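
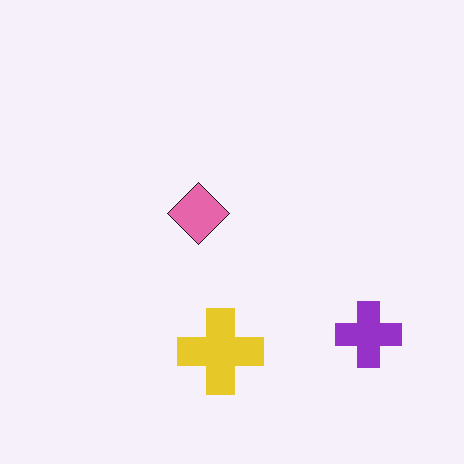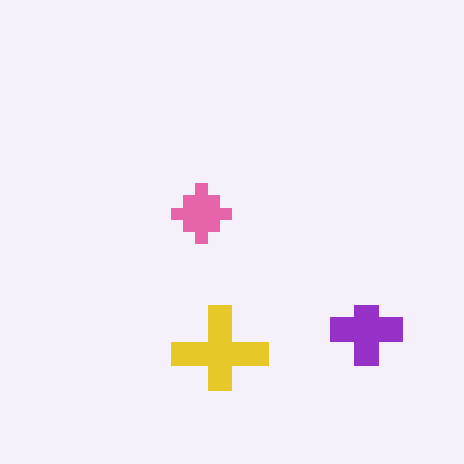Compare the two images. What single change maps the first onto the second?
Heavily pixelated into large blocks.

Shapes are reduced to large square blocks; fine edges and outlines are lost — a downscale-then-upscale (mosaic) effect.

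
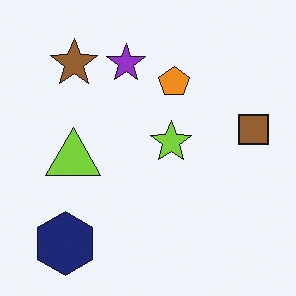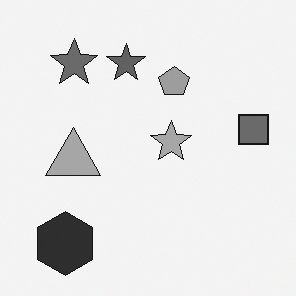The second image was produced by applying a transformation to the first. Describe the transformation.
This is the original image converted to grayscale.

All color is removed — every shape is now a shade of grey.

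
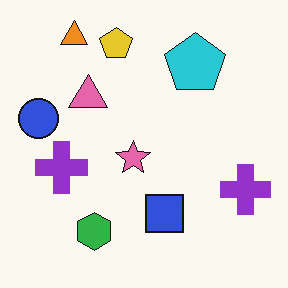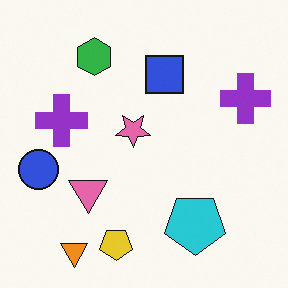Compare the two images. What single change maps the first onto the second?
The transformation is: flipped vertically (top ↔ bottom).

The orange triangle is in the top-left of the first image and the bottom-left of the second — shapes on opposite sides of the horizontal midline have swapped in a mirror flip.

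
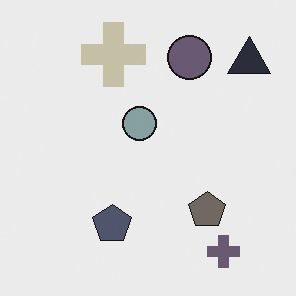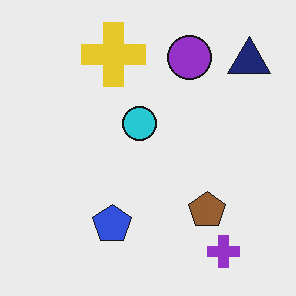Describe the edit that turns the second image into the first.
This is the original image made much more muted (saturation change).

All colors are more muted and greyish — a global saturation change.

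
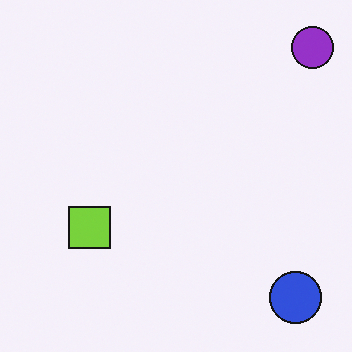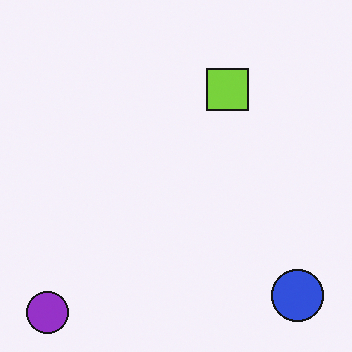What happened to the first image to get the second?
The second image is the first transposed (reflected across the top-left ↔ bottom-right diagonal).

Shapes have swapped their row and column positions — what was in the top-right is now in the bottom-left — a diagonal reflection.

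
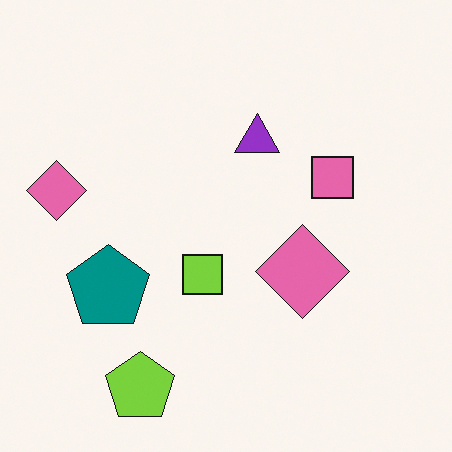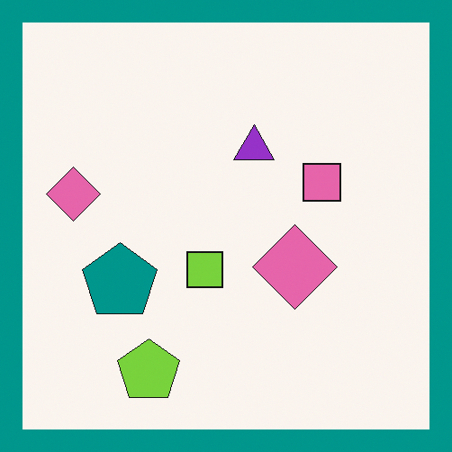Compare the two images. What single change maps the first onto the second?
The image was framed with a teal border.

A solid teal frame runs around the edge of the second image, with the content slightly shrunk inside it.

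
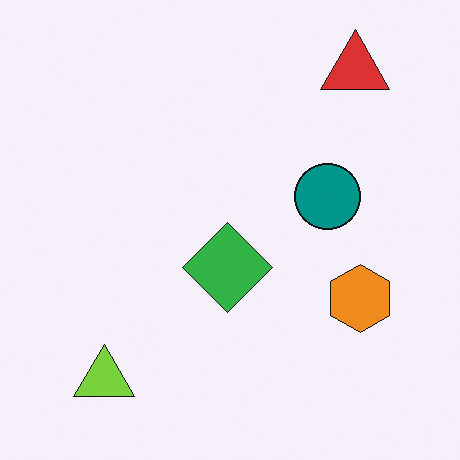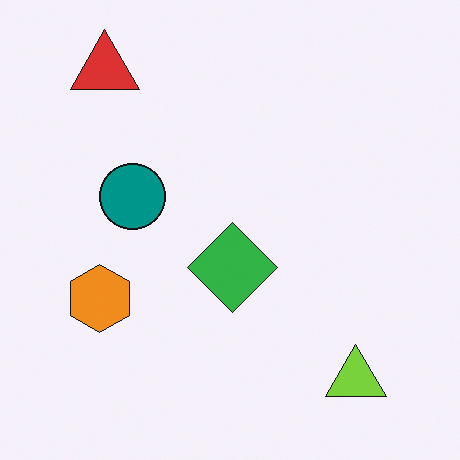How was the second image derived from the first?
The second image is the first flipped horizontally (left ↔ right).

The orange hexagon is in the right of the first image and the left of the second — shapes on opposite sides of the vertical midline have swapped in a mirror flip.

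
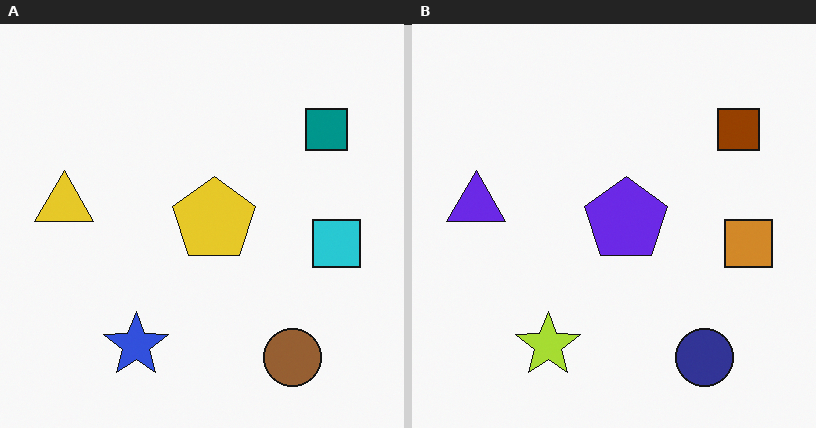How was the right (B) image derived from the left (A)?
The transformation is: hue-shifted through roughly half the color wheel.

Every shape's color has rotated by the same amount around the hue wheel — a uniform hue shift.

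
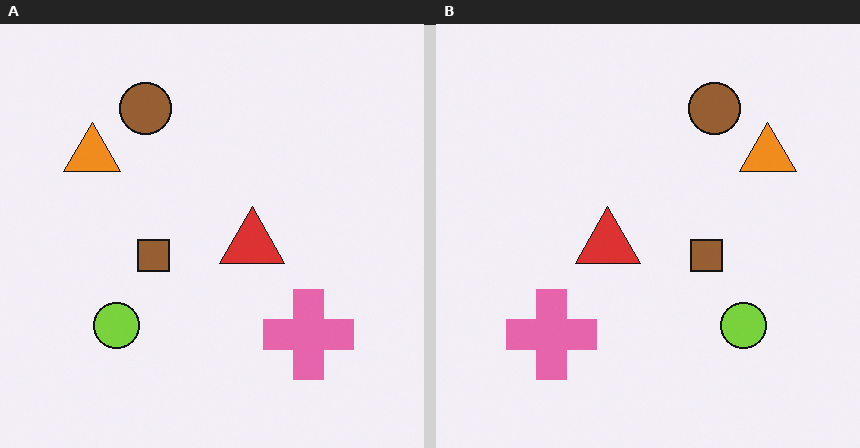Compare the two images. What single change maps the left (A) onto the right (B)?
The image was flipped horizontally (left ↔ right).

The orange triangle is in the top-left of the left (A) image and the top-right of the right (B) — shapes on opposite sides of the vertical midline have swapped in a mirror flip.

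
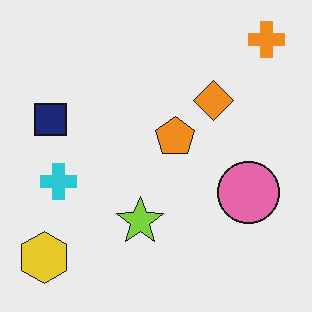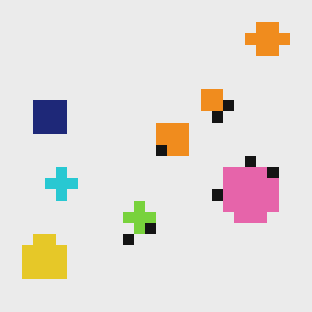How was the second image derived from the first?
The second image is the first coarsely pixelated.

Shapes are reduced to large square blocks; fine edges and outlines are lost — a downscale-then-upscale (mosaic) effect.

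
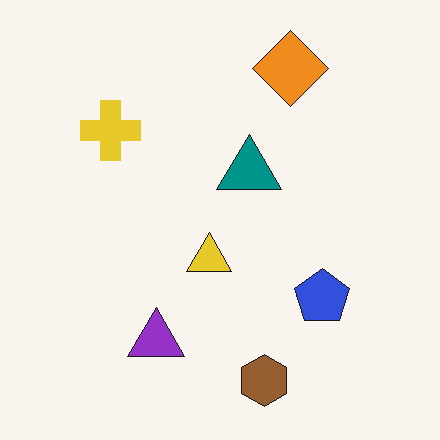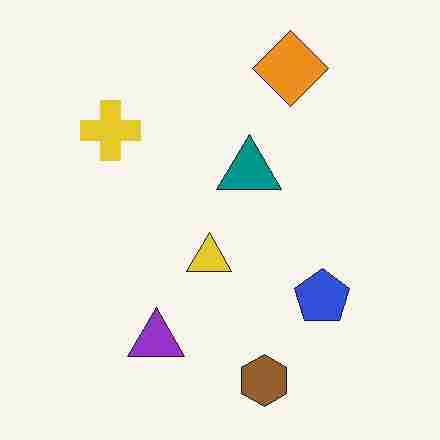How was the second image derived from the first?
This is the original image heavily JPEG-compressed with obvious blocking artifacts.

Blocky 8×8 compression artifacts appear around shape edges and the flat background shows ringing — characteristic JPEG degradation.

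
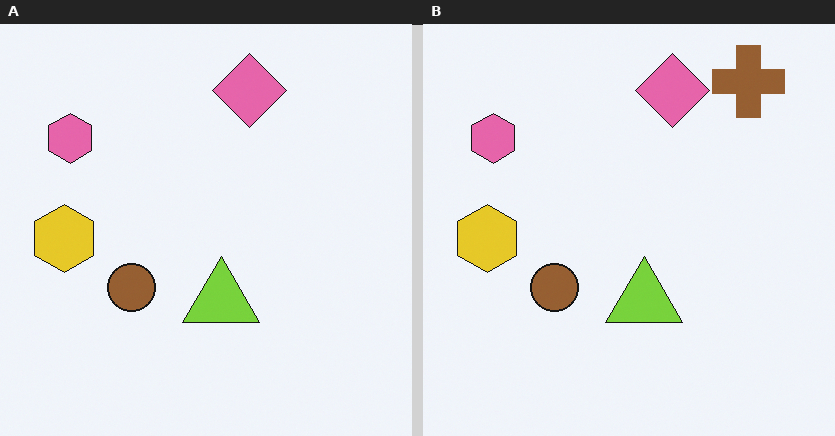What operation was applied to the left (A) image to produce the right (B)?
The right (B) image is the left (A) overlaid with an additional brown cross.

A brown cross appears in the right (B) image that is absent from the left (A).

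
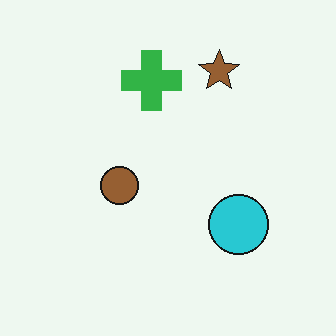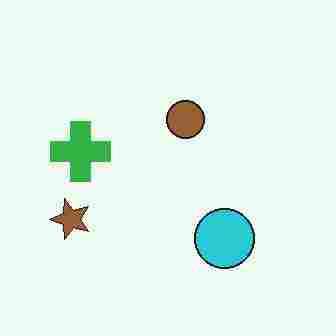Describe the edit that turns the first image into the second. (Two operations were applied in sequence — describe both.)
The transformation is: transposed (reflected across the top-left ↔ bottom-right diagonal), then heavily JPEG-compressed with obvious blocking artifacts.

Shapes have swapped their row and column positions — what was in the top-right is now in the bottom-left — a diagonal reflection. Blocky 8×8 compression artifacts appear around shape edges and the flat background shows ringing — characteristic JPEG degradation.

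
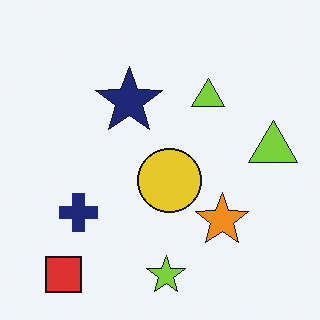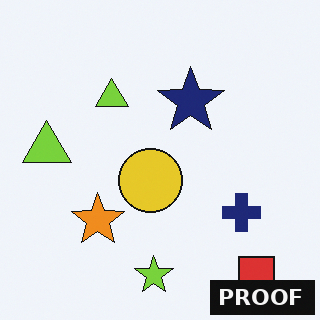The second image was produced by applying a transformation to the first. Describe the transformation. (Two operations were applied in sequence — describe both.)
The image was flipped horizontally (left ↔ right), then watermarked with the text "PROOF" in the lower-right corner.

The red square is in the bottom-left of the first image and the bottom-right of the second — shapes on opposite sides of the vertical midline have swapped in a mirror flip. A dark label reading "PROOF" appears in the lower-right corner.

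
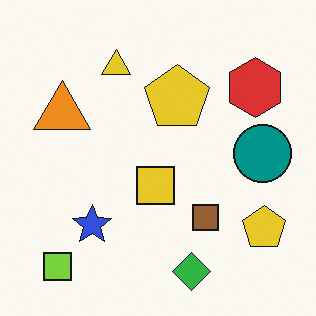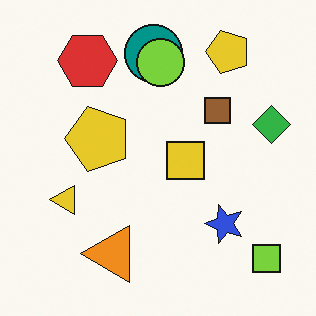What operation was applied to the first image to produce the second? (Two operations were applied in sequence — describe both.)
Rotated 90° counter-clockwise, then overlaid with an additional lime circle.

The lime square sits in the bottom-left of the first image and the bottom-right of the second — consistent with a whole-image 90° counter-clockwise rotation. A lime circle appears in the second image that is absent from the first.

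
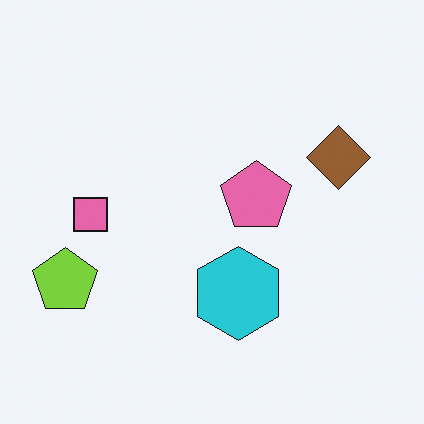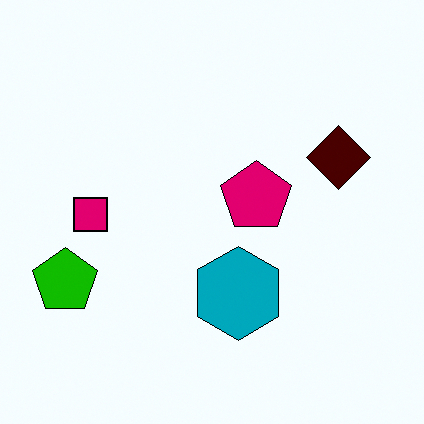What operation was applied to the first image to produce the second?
This is the original image boosted in contrast.

Tones are pushed away from mid-grey across the whole image — a global contrast change.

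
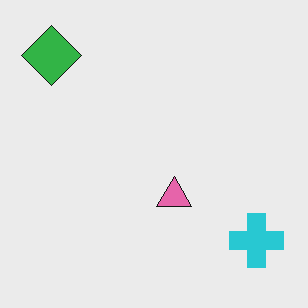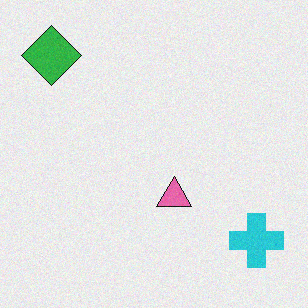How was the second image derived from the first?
The image was degraded with subtle gaussian noise.

Random speckle covers the whole image, including the flat background.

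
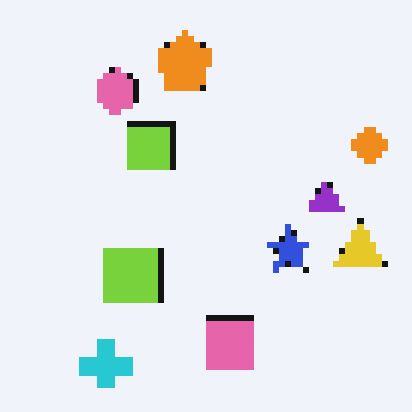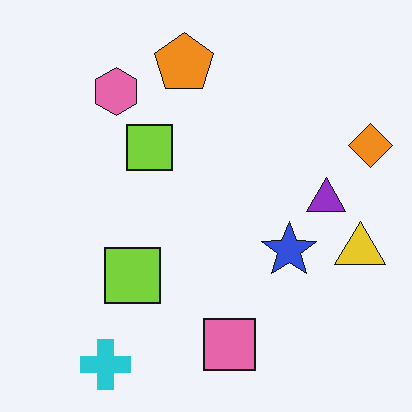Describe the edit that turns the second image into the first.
This is the original image pixelated into visible square blocks.

Shapes are reduced to large square blocks; fine edges and outlines are lost — a downscale-then-upscale (mosaic) effect.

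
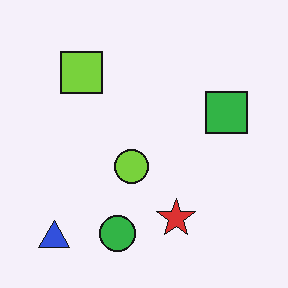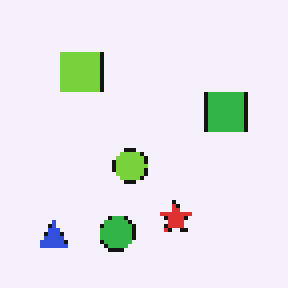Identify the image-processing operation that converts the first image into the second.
The transformation is: mildly pixelated.

Shapes are reduced to large square blocks; fine edges and outlines are lost — a downscale-then-upscale (mosaic) effect.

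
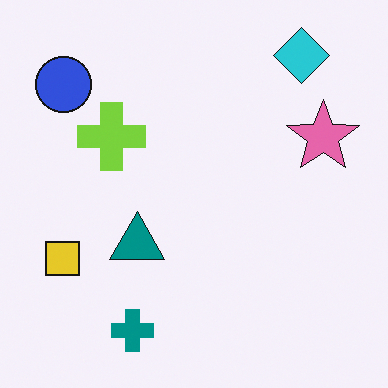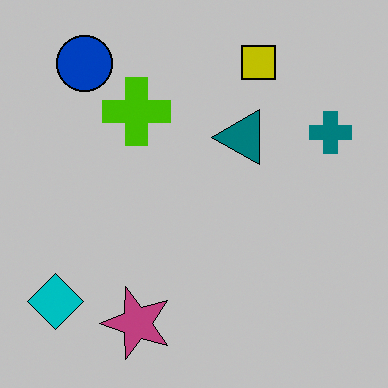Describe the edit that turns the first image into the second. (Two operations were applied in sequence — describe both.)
The second image is the first transposed (reflected across the top-left ↔ bottom-right diagonal), then heavily posterized to just a handful of flat colors.

Shapes have swapped their row and column positions — what was in the top-right is now in the bottom-left — a diagonal reflection. Each flat color has snapped to a coarser quantized level — most visibly, the near-white background has dropped to a flat grey.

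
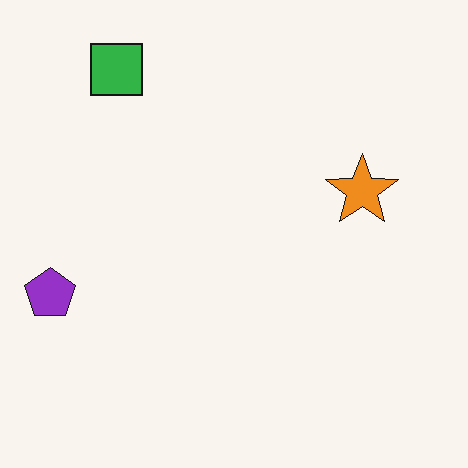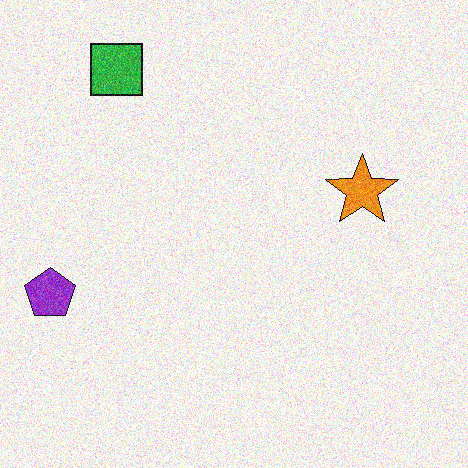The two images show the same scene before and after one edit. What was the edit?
The second image is the first degraded with visible gaussian noise.

Random speckle covers the whole image, including the flat background.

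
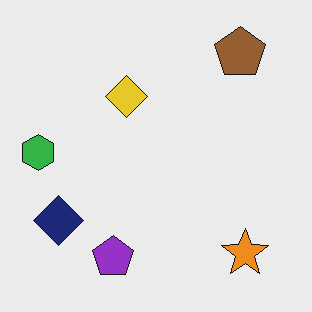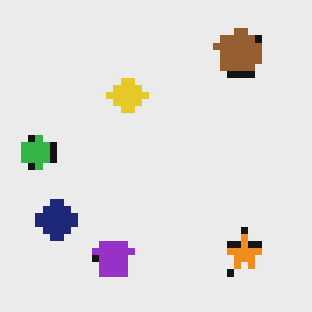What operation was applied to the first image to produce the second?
This is the original image pixelated into visible square blocks.

Shapes are reduced to large square blocks; fine edges and outlines are lost — a downscale-then-upscale (mosaic) effect.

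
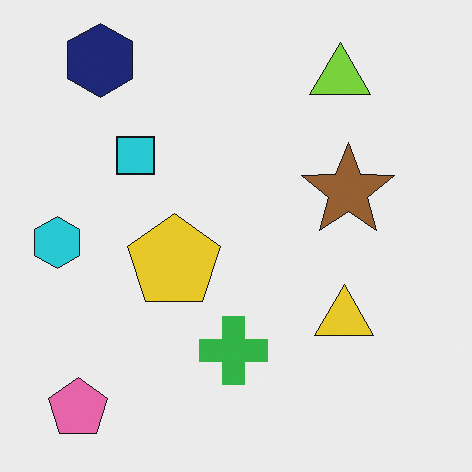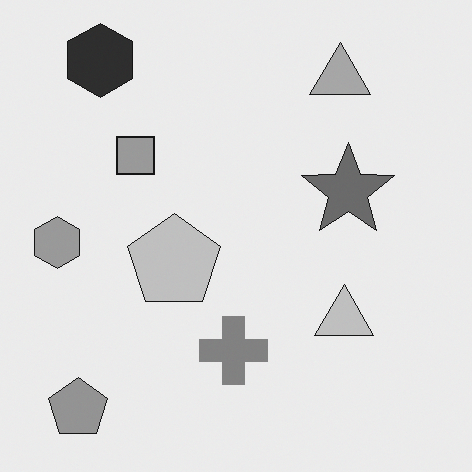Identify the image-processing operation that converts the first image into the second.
The second image is the first converted to grayscale.

All color is removed — every shape is now a shade of grey.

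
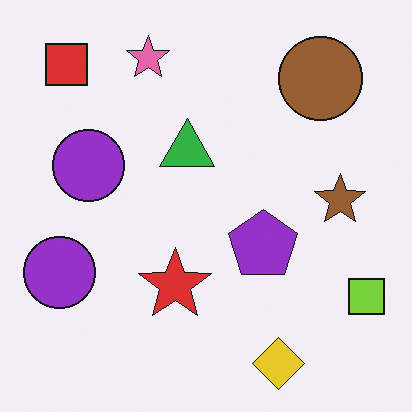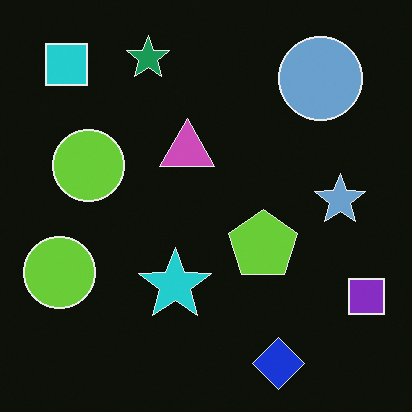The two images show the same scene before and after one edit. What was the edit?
The second image is the first color-inverted (negative).

The light background has become dark and every shape's color is its complement — a photographic negative.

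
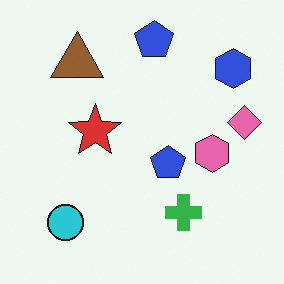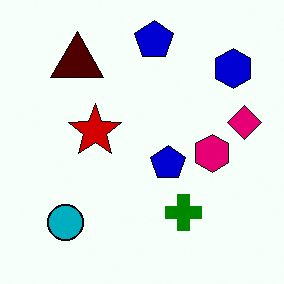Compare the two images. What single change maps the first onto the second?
Boosted in contrast.

Tones are pushed away from mid-grey across the whole image — a global contrast change.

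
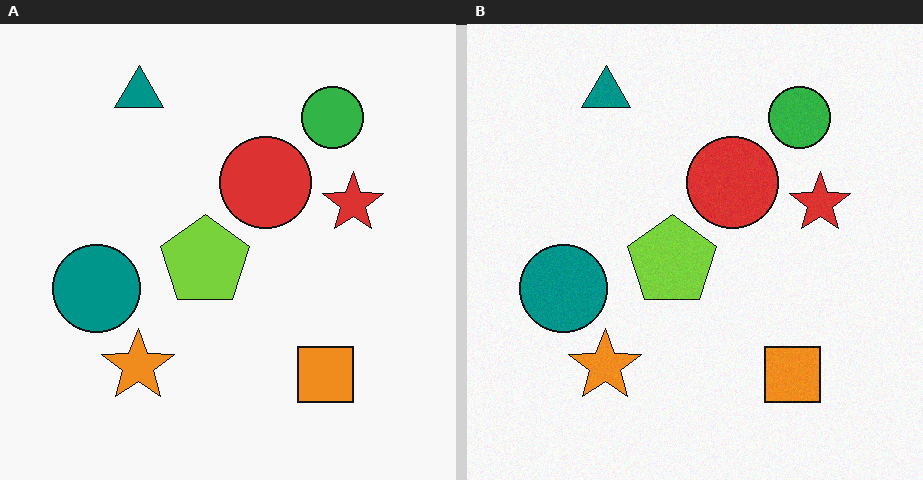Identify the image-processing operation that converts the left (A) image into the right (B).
The transformation is: degraded with subtle gaussian noise.

Random speckle covers the whole image, including the flat background.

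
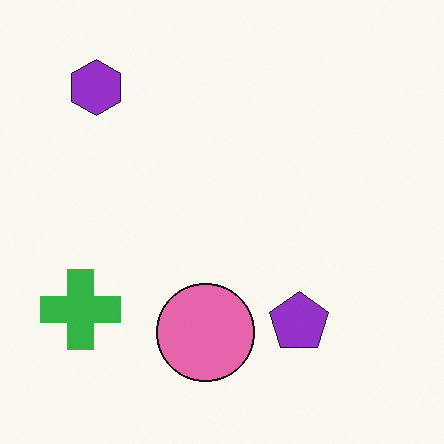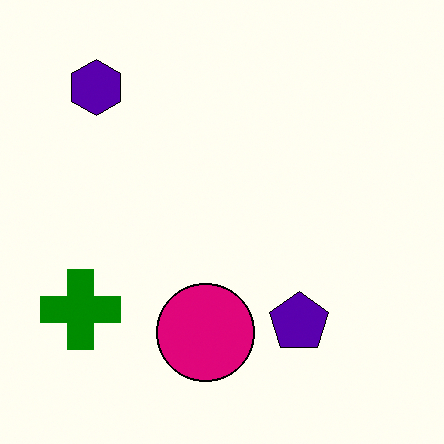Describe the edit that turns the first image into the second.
Given much higher contrast.

Tones are pushed away from mid-grey across the whole image — a global contrast change.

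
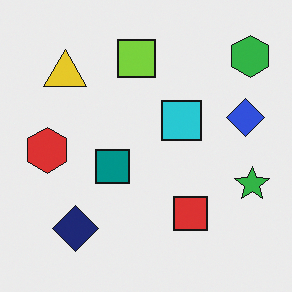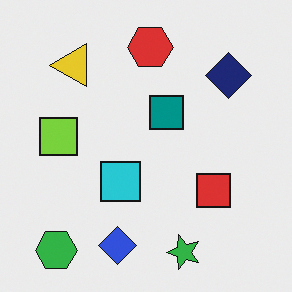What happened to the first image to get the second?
The transformation is: transposed (reflected across the top-left ↔ bottom-right diagonal).

Shapes have swapped their row and column positions — what was in the top-right is now in the bottom-left — a diagonal reflection.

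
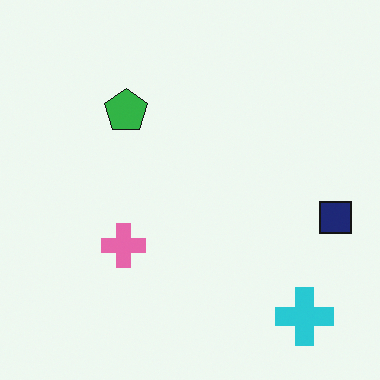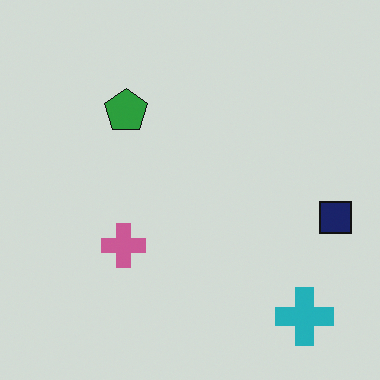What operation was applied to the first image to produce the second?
The image was slightly darkened.

Every pixel — background and shapes alike — is uniformly darkened.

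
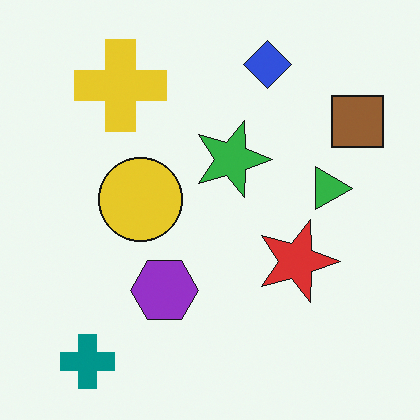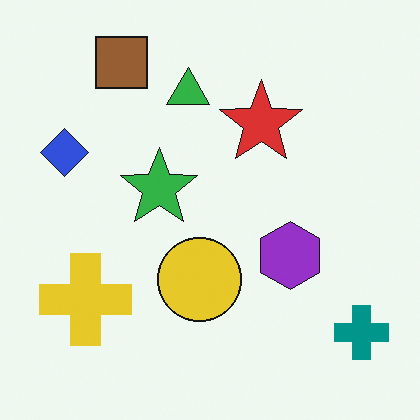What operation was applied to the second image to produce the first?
The first image is the second rotated 90° clockwise.

The teal cross sits in the bottom-right of the second image and the bottom-left of the first — consistent with a whole-image 90° clockwise rotation.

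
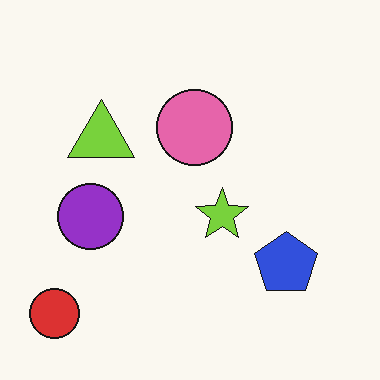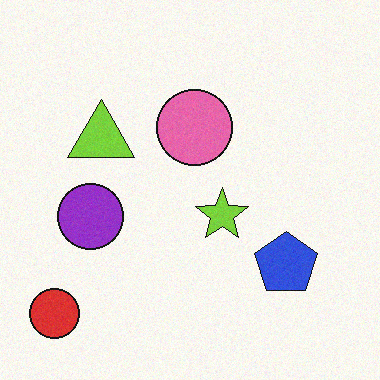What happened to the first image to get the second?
Degraded with subtle gaussian noise.

Random speckle covers the whole image, including the flat background.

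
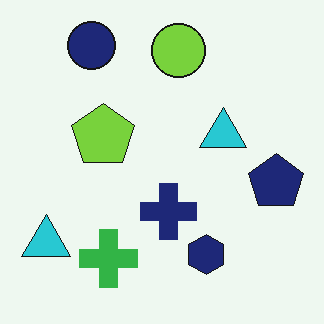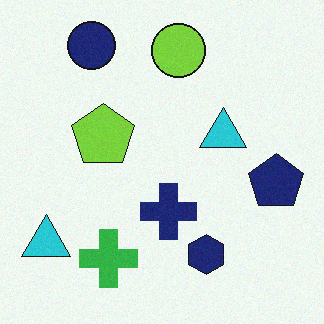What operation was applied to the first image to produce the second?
The transformation is: degraded with light additive noise.

Random speckle covers the whole image, including the flat background.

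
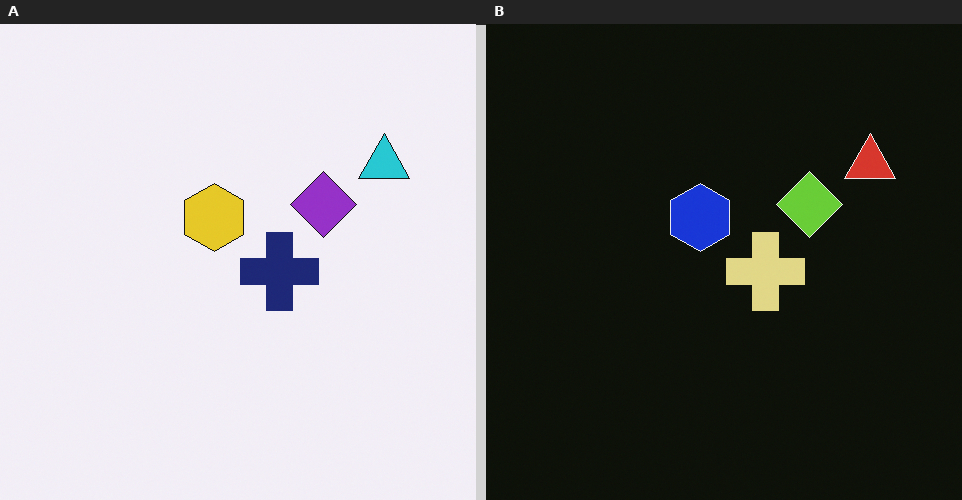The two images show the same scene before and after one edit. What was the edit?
Color-inverted (negative).

The light background has become dark and every shape's color is its complement — a photographic negative.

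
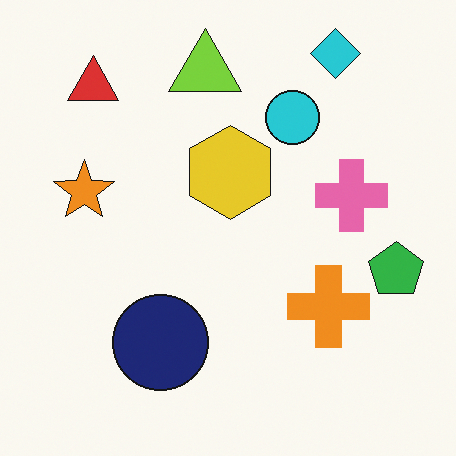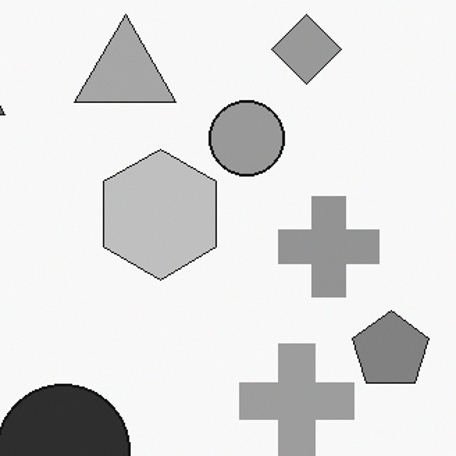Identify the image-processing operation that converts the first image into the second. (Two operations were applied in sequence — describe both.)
The second image is the first converted to grayscale, then cropped to a modestly smaller region and rescaled.

All color is removed — every shape is now a shade of grey. The visible shapes are larger and the field of view is narrower; shapes near the original edges may be partly or wholly outside the frame — a crop-and-rescale.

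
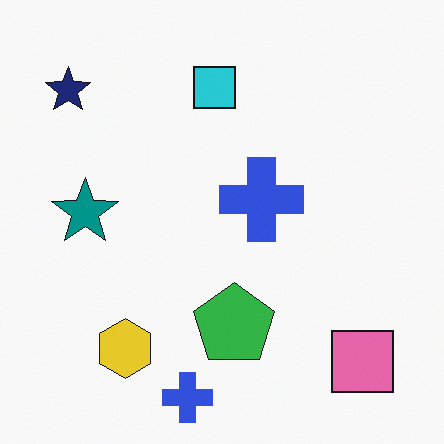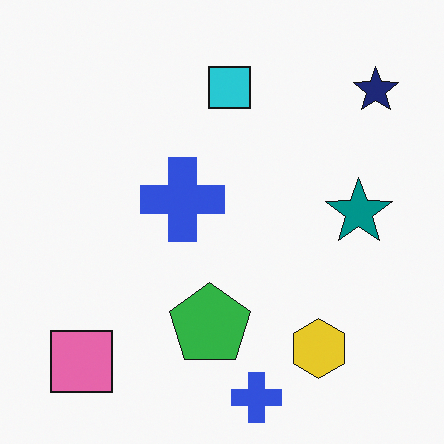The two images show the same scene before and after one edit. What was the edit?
It was flipped horizontally (left ↔ right).

The navy star is in the top-left of the first image and the top-right of the second — shapes on opposite sides of the vertical midline have swapped in a mirror flip.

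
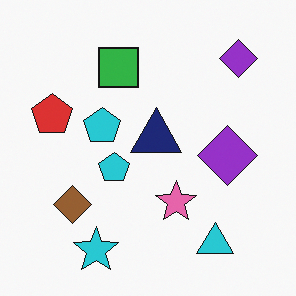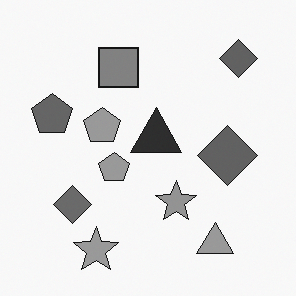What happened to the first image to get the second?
The second image is the first converted to grayscale.

All color is removed — every shape is now a shade of grey.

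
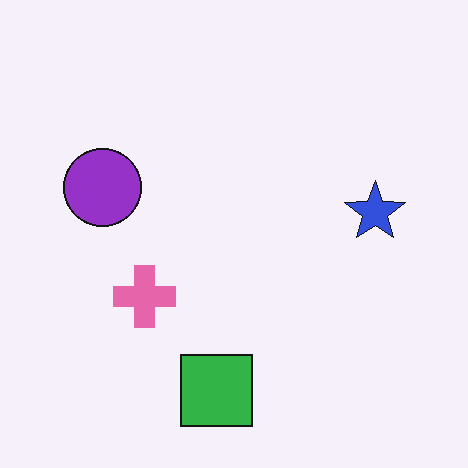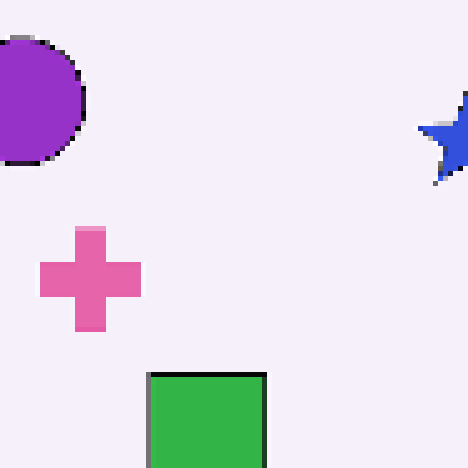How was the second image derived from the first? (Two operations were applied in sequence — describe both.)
It was cropped tightly and scaled back up, then mildly pixelated.

The visible shapes are larger and the field of view is narrower; shapes near the original edges may be partly or wholly outside the frame — a crop-and-rescale. Shapes are reduced to large square blocks; fine edges and outlines are lost — a downscale-then-upscale (mosaic) effect.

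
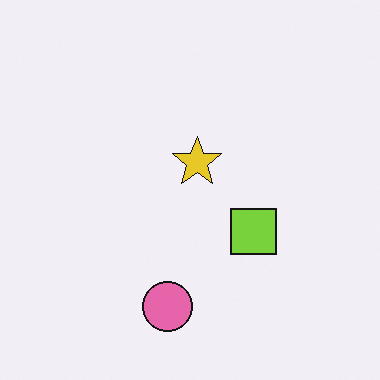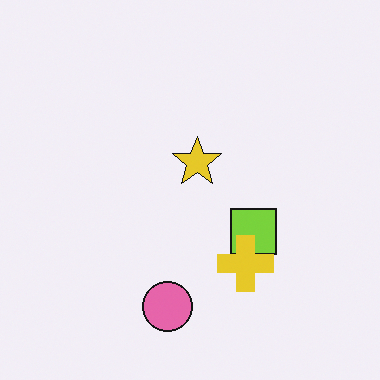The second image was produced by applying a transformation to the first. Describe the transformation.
The transformation is: overlaid with an additional yellow cross.

A yellow cross appears in the second image that is absent from the first.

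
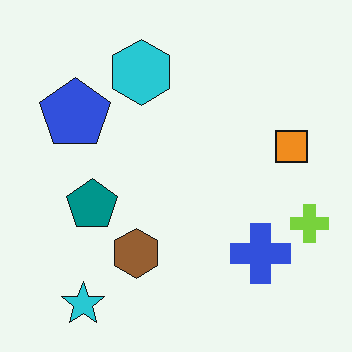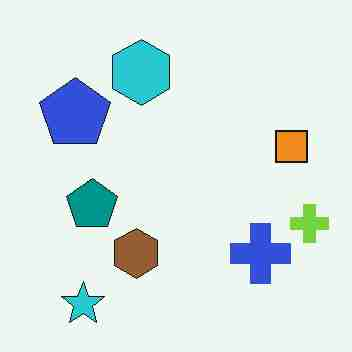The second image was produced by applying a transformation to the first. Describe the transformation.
The second image is the first degraded with heavy JPEG compression.

Blocky 8×8 compression artifacts appear around shape edges and the flat background shows ringing — characteristic JPEG degradation.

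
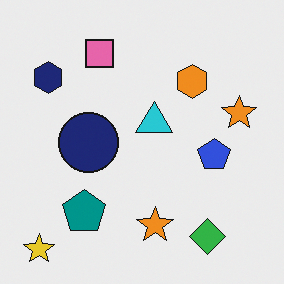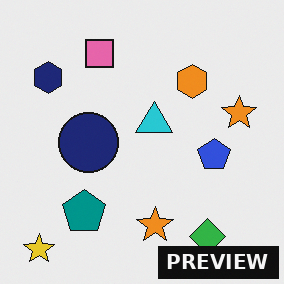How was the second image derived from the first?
The image was watermarked with the text "PREVIEW" in the lower-right corner.

A dark label reading "PREVIEW" appears in the lower-right corner.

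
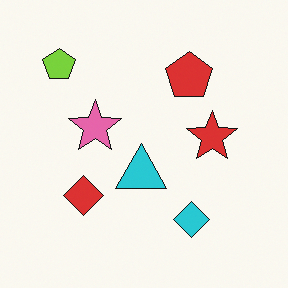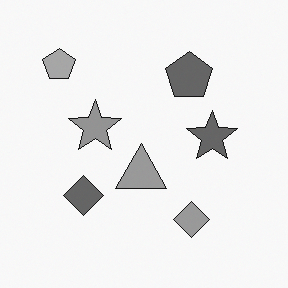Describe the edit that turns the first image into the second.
The image was converted to grayscale.

All color is removed — every shape is now a shade of grey.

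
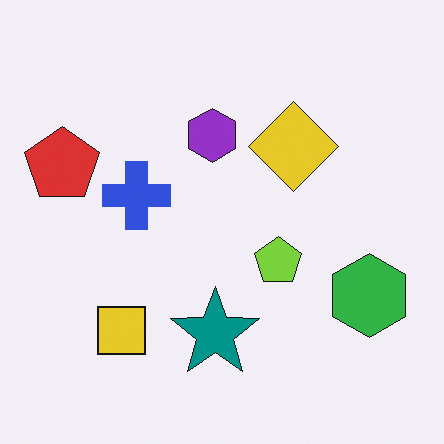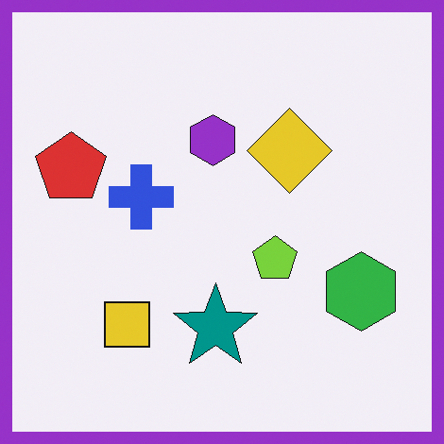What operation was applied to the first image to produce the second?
The second image is the first framed with a purple border.

A solid purple frame runs around the edge of the second image, with the content slightly shrunk inside it.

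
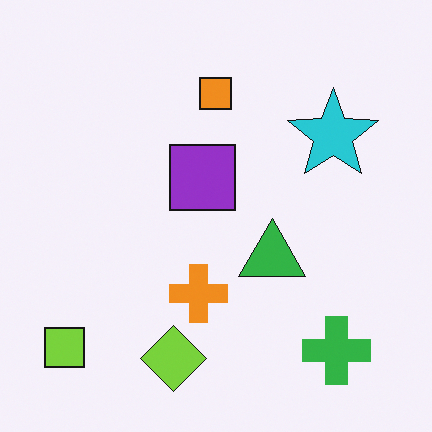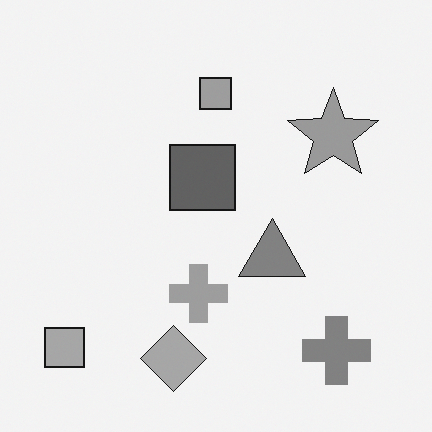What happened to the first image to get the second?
This is the original image converted to grayscale.

All color is removed — every shape is now a shade of grey.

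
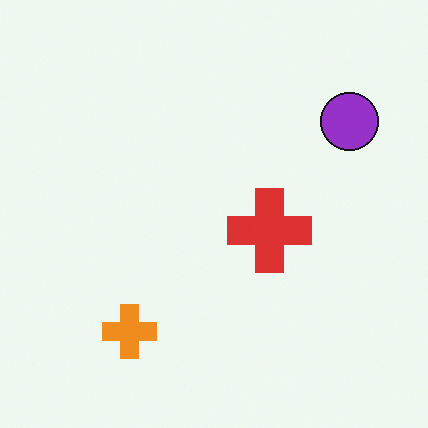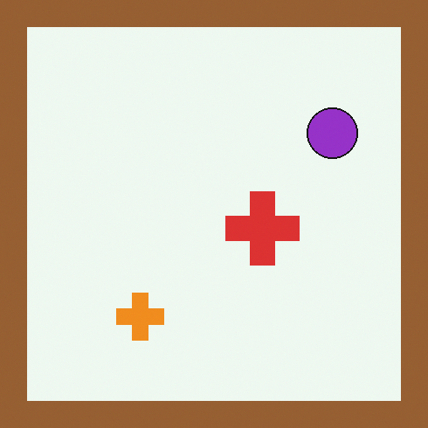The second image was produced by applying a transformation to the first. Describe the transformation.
Framed with a brown border.

A solid brown frame runs around the edge of the second image, with the content slightly shrunk inside it.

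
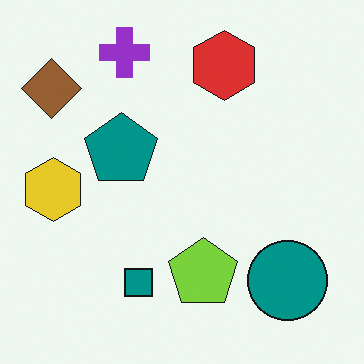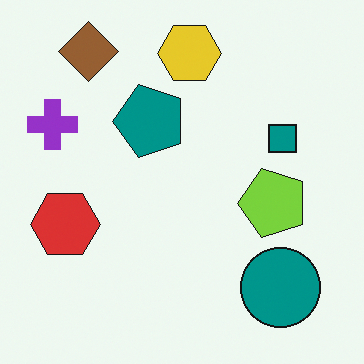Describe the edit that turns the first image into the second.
The transformation is: transposed (reflected across the top-left ↔ bottom-right diagonal).

Shapes have swapped their row and column positions — what was in the top-right is now in the bottom-left — a diagonal reflection.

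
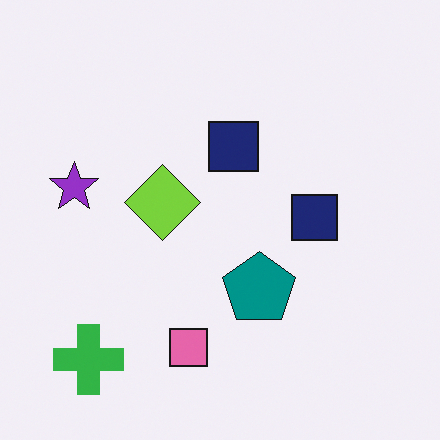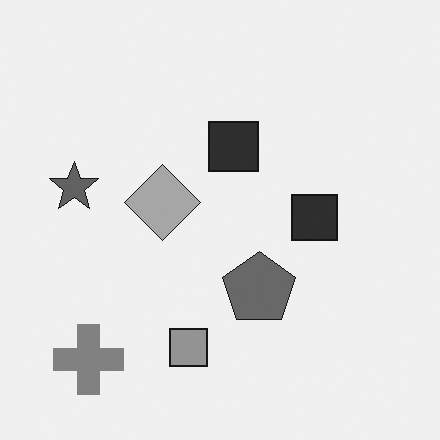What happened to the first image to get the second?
Converted to grayscale.

All color is removed — every shape is now a shade of grey.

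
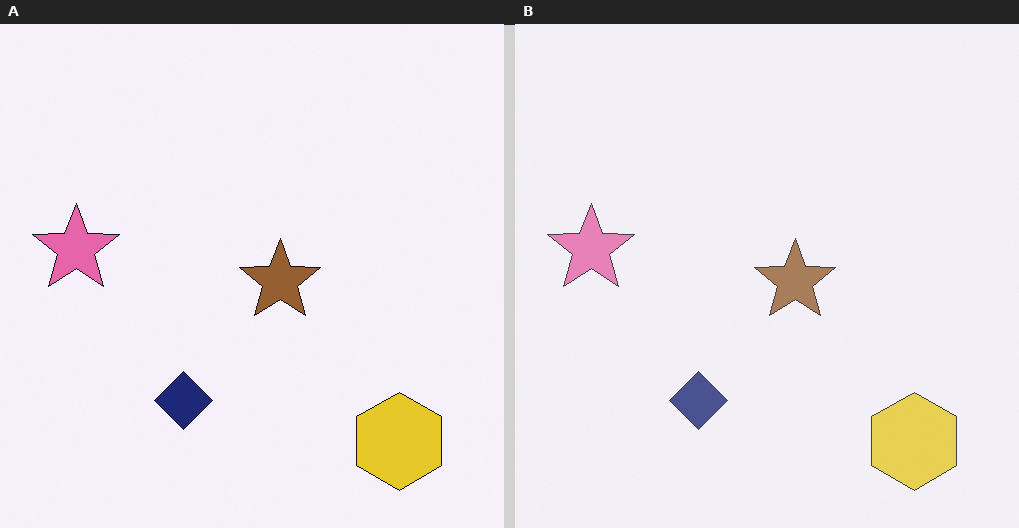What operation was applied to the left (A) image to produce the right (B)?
The right (B) image is the left (A) given slightly reduced contrast.

Tones are pushed toward mid-grey across the whole image — a global contrast change.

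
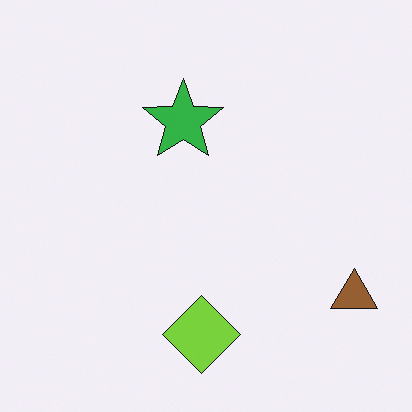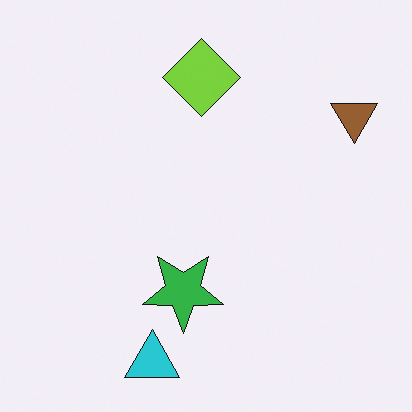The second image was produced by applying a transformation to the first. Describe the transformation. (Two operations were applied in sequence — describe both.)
It was flipped vertically (top ↔ bottom), then overlaid with an additional cyan triangle.

The lime diamond is in the bottom of the first image and the top of the second — shapes on opposite sides of the horizontal midline have swapped in a mirror flip. A cyan triangle appears in the second image that is absent from the first.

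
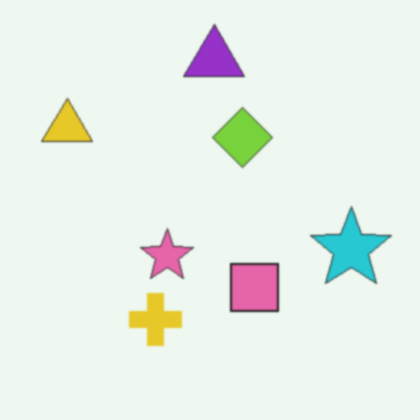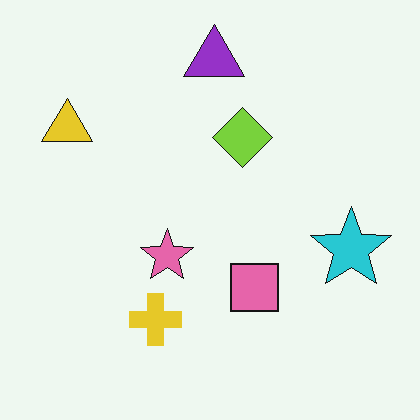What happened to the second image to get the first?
The transformation is: given a subtle gaussian blur.

Shape edges and outlines are uniformly softened across the whole image.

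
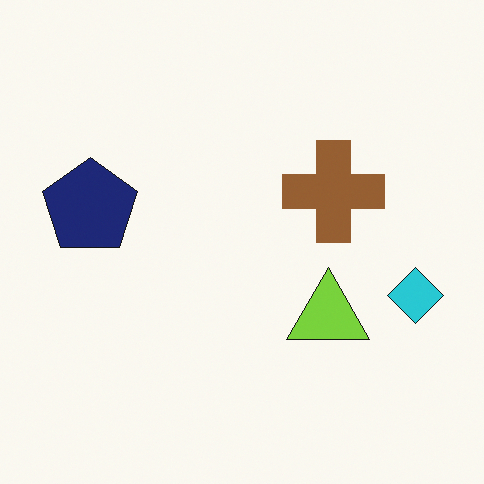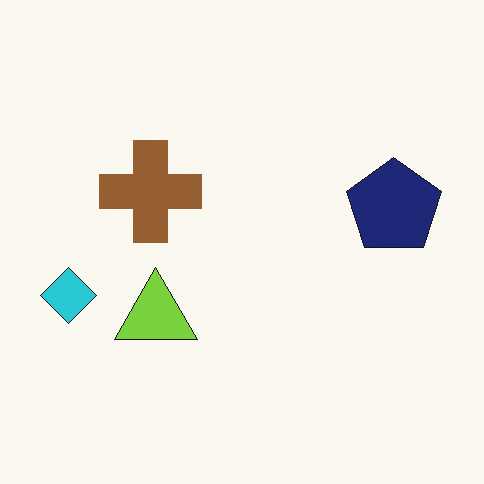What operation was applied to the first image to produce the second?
Flipped horizontally (left ↔ right).

The cyan diamond is in the right of the first image and the left of the second — shapes on opposite sides of the vertical midline have swapped in a mirror flip.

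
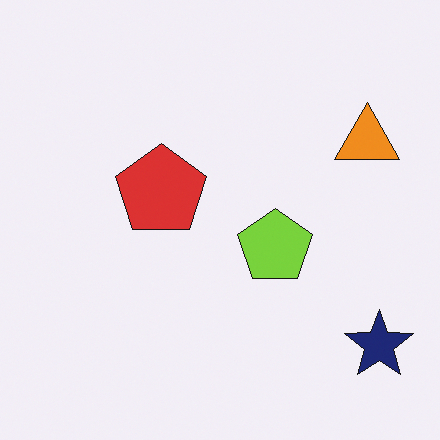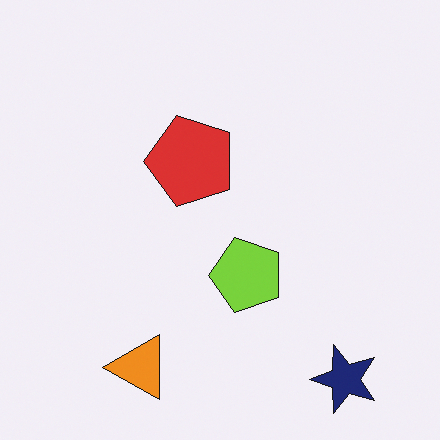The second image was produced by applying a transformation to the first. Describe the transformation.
It was transposed (reflected across the top-left ↔ bottom-right diagonal).

Shapes have swapped their row and column positions — what was in the top-right is now in the bottom-left — a diagonal reflection.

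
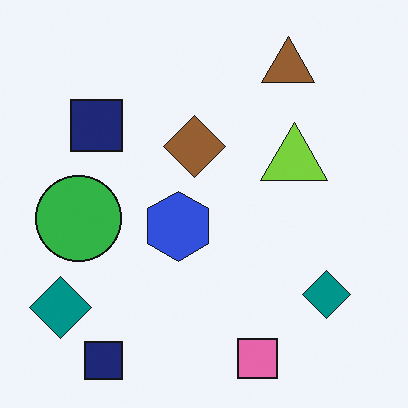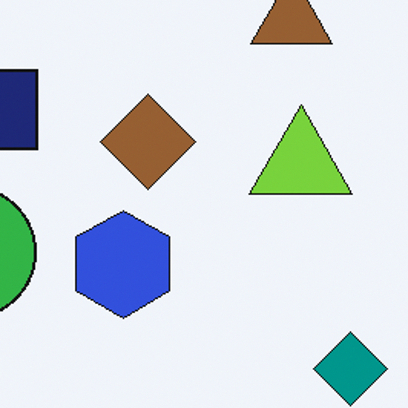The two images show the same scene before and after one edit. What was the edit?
It was cropped to a modestly smaller region and rescaled.

The visible shapes are larger and the field of view is narrower; shapes near the original edges may be partly or wholly outside the frame — a crop-and-rescale.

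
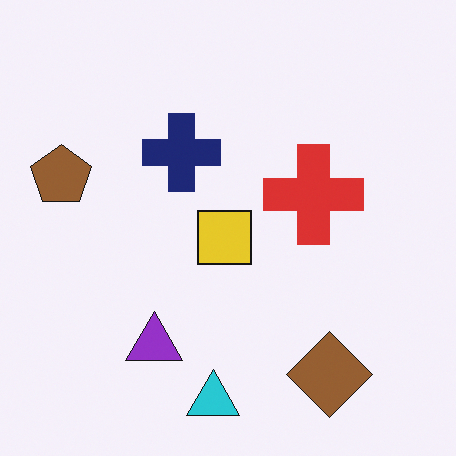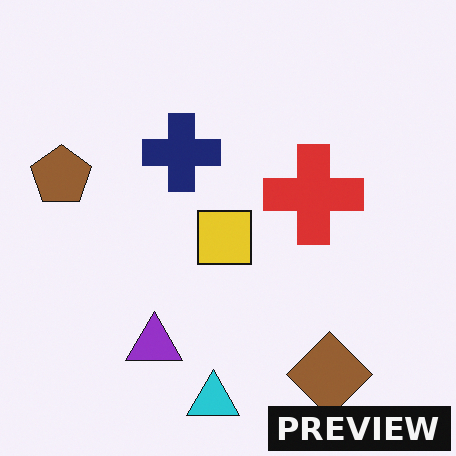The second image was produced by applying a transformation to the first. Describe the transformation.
It was watermarked with the text "PREVIEW" in the lower-right corner.

A dark label reading "PREVIEW" appears in the lower-right corner.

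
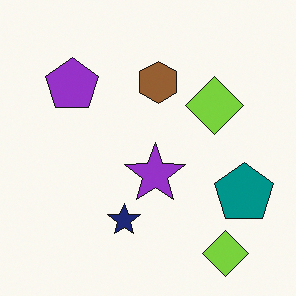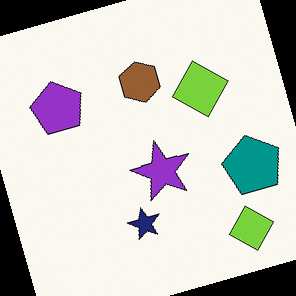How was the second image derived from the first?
This is the original image rotated counter-clockwise by a clearly visible amount.

Every shape is tilted by the same angle and the image corners show triangular fill wedges — a whole-image rotation by a non-right angle.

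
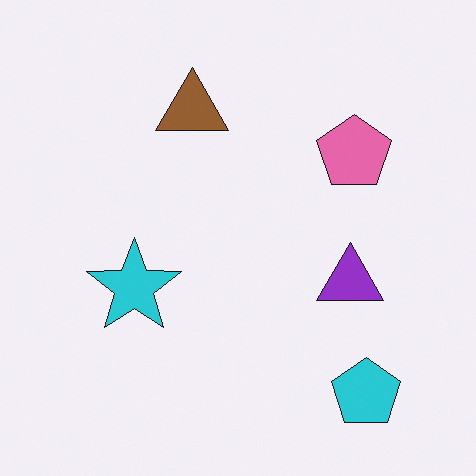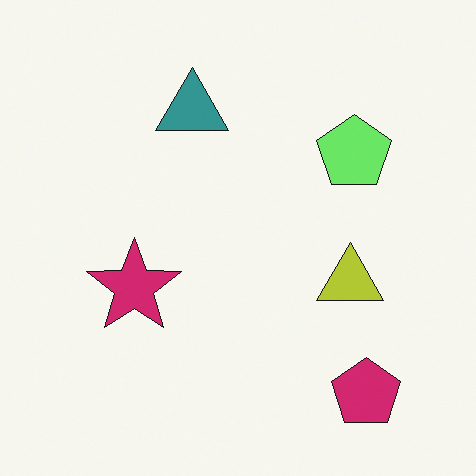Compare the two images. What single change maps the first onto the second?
The image was hue-shifted noticeably.

Every shape's color has rotated by the same amount around the hue wheel — a uniform hue shift.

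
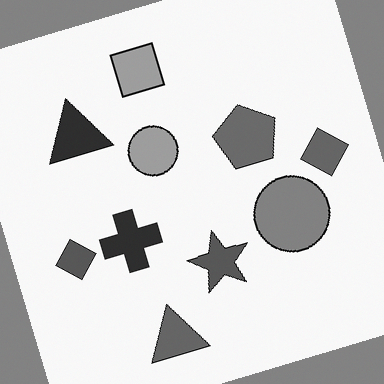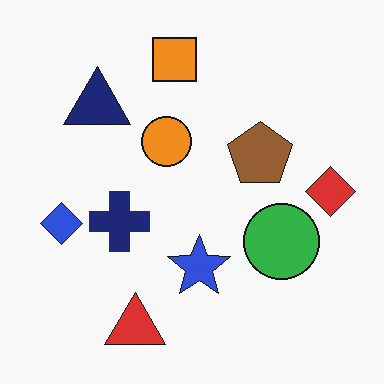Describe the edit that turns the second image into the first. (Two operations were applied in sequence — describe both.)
It was rotated counter-clockwise by a moderate amount, then converted to grayscale.

Every shape is tilted by the same angle and the image corners show triangular fill wedges — a whole-image rotation by a non-right angle. All color is removed — every shape is now a shade of grey.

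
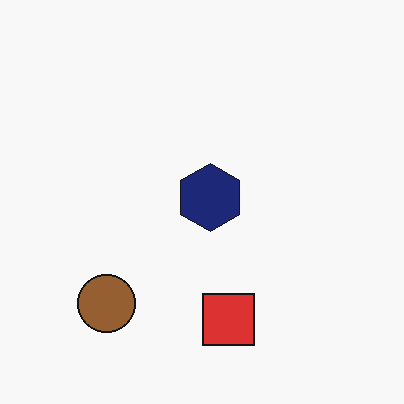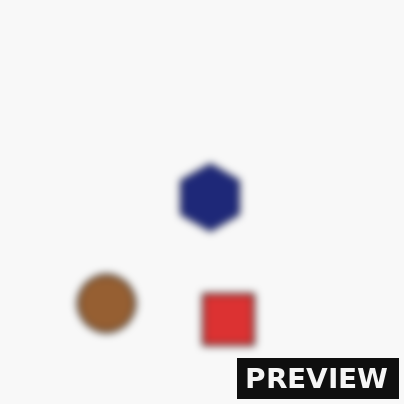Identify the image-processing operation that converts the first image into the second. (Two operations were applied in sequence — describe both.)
Moderately blurred, then watermarked with the text "PREVIEW" in the lower-right corner.

Shape edges and outlines are uniformly softened across the whole image. A dark label reading "PREVIEW" appears in the lower-right corner.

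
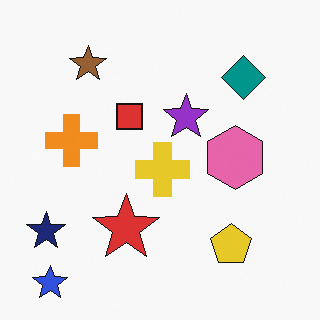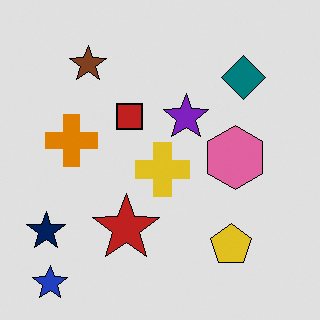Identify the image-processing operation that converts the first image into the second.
The image was posterized to a reduced palette.

Each flat color has snapped to a coarser quantized level — most visibly, the near-white background has dropped to a flat grey.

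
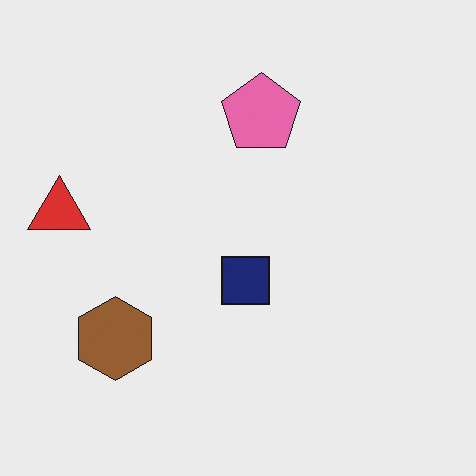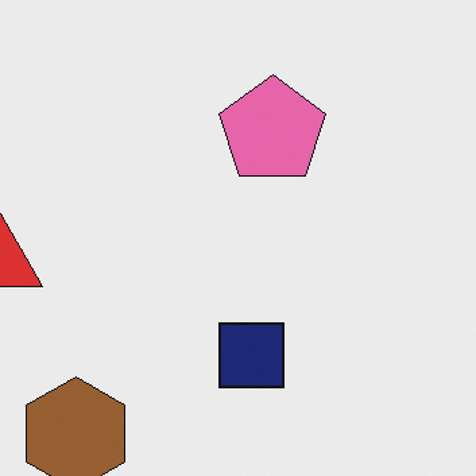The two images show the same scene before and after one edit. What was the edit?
It was cropped slightly and scaled back up.

The visible shapes are larger and the field of view is narrower; shapes near the original edges may be partly or wholly outside the frame — a crop-and-rescale.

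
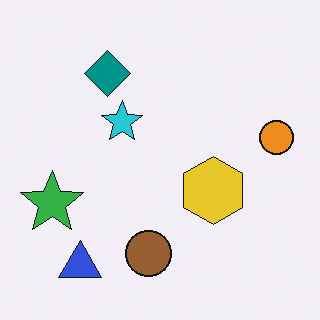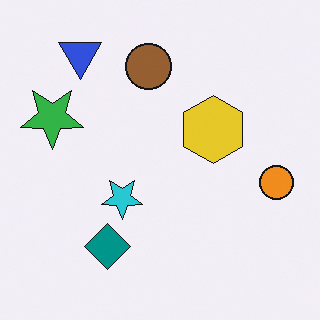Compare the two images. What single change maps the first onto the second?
Flipped vertically (top ↔ bottom).

The blue triangle is in the bottom-left of the first image and the top-left of the second — shapes on opposite sides of the horizontal midline have swapped in a mirror flip.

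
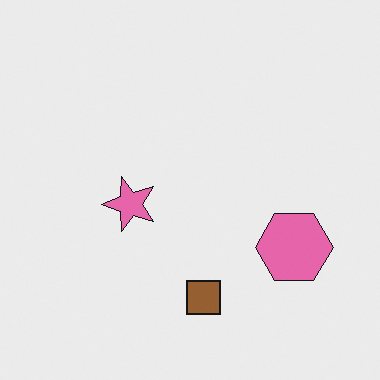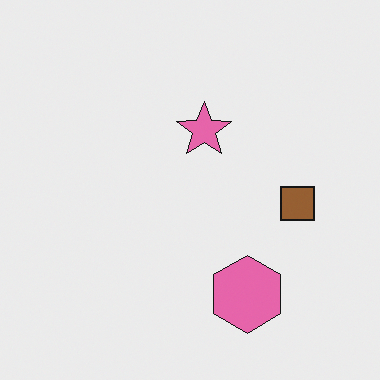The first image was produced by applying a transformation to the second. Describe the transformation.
The image was transposed (reflected across the top-left ↔ bottom-right diagonal).

Shapes have swapped their row and column positions — what was in the top-right is now in the bottom-left — a diagonal reflection.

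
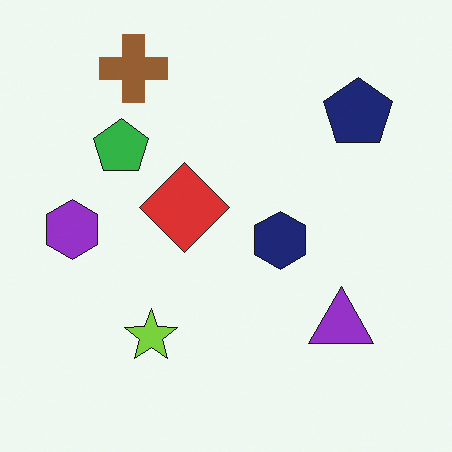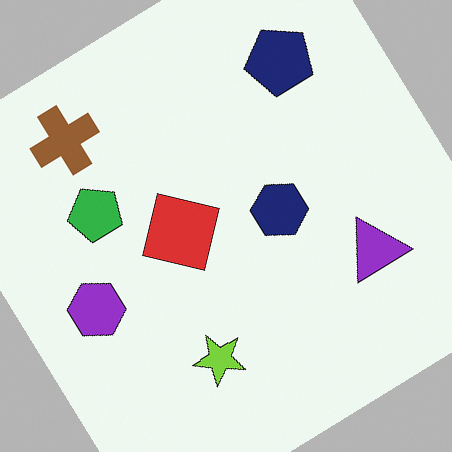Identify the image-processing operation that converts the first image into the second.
The image was rotated counter-clockwise by a large amount — several tens of degrees.

Every shape is tilted by the same angle and the image corners show triangular fill wedges — a whole-image rotation by a non-right angle.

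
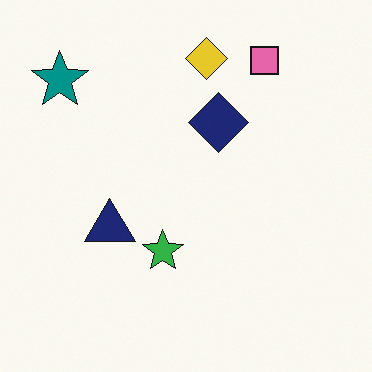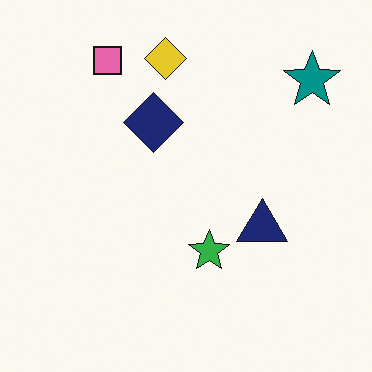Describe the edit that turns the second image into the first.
It was flipped horizontally (left ↔ right).

The teal star is in the top-right of the second image and the top-left of the first — shapes on opposite sides of the vertical midline have swapped in a mirror flip.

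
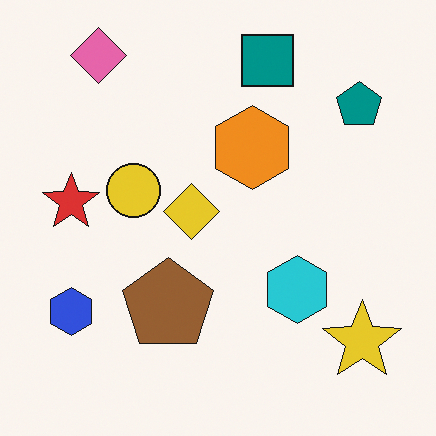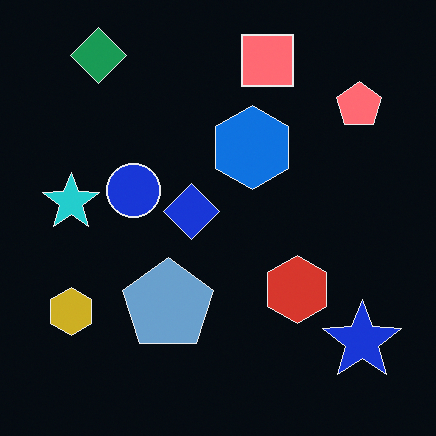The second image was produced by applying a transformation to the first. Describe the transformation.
The transformation is: color-inverted (negative).

The light background has become dark and every shape's color is its complement — a photographic negative.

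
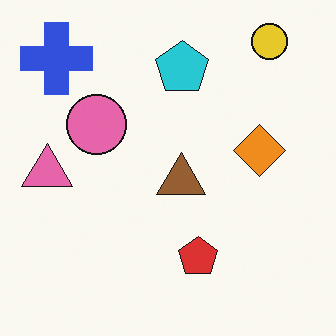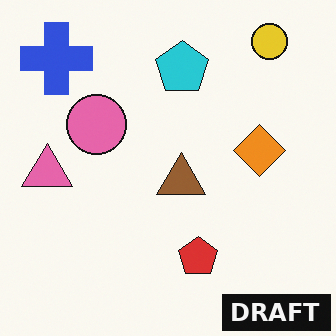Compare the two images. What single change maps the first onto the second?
It was watermarked with the text "DRAFT" in the lower-right corner.

A dark label reading "DRAFT" appears in the lower-right corner.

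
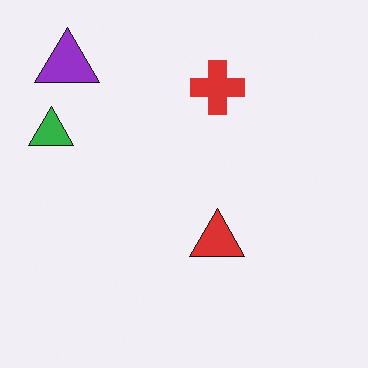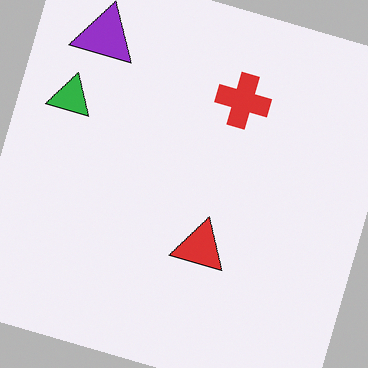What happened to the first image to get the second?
Rotated clockwise by a moderate amount.

Every shape is tilted by the same angle and the image corners show triangular fill wedges — a whole-image rotation by a non-right angle.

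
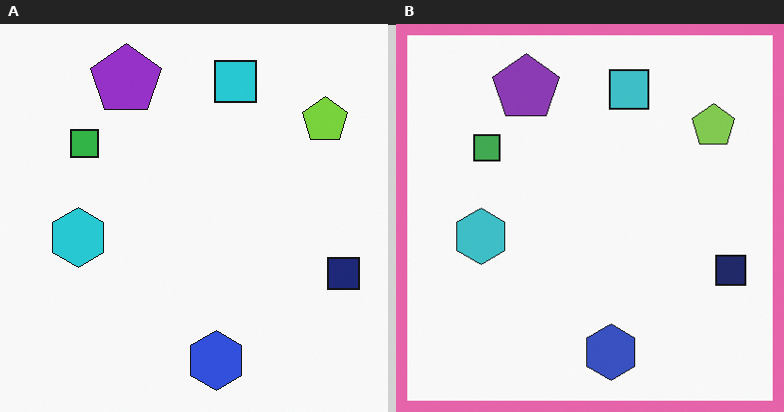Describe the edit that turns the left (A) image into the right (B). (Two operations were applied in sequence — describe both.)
The transformation is: slightly desaturated, then framed with a pink border.

All colors are more muted and greyish — a global saturation change. A solid pink frame runs around the edge of the right (B) image, with the content slightly shrunk inside it.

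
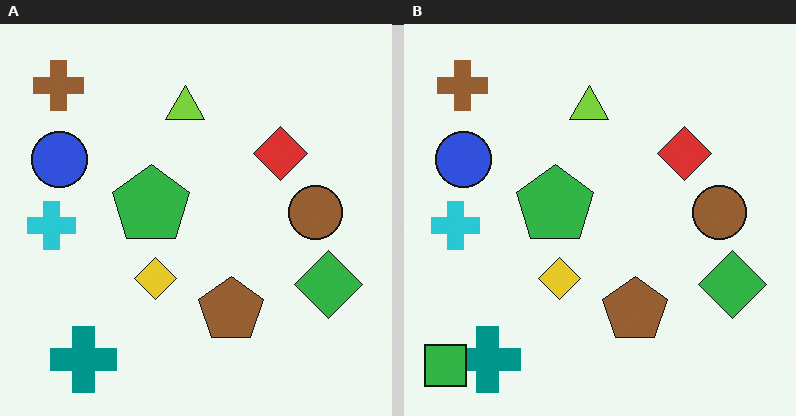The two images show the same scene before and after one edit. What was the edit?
It was overlaid with an additional green square.

A green square appears in the right (B) image that is absent from the left (A).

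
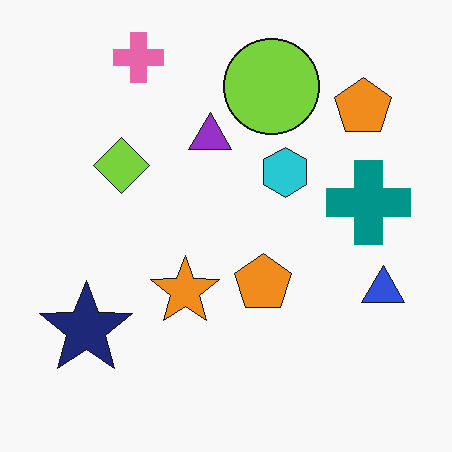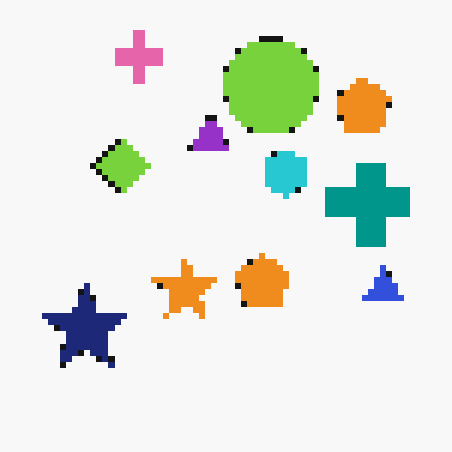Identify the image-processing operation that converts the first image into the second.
It was moderately pixelated.

Shapes are reduced to large square blocks; fine edges and outlines are lost — a downscale-then-upscale (mosaic) effect.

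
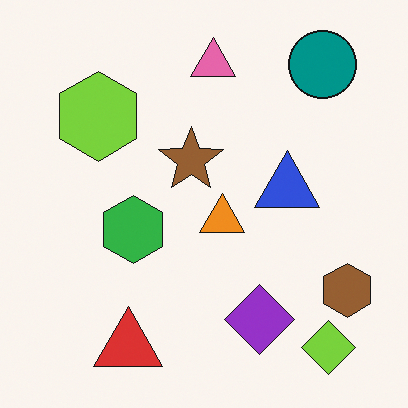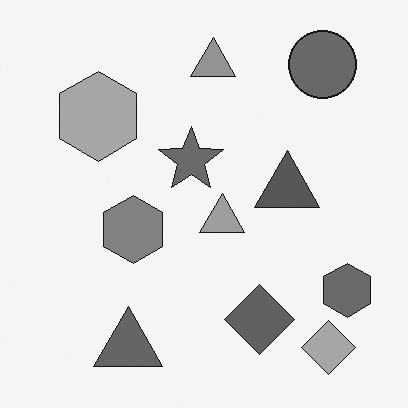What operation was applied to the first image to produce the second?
Converted to grayscale.

All color is removed — every shape is now a shade of grey.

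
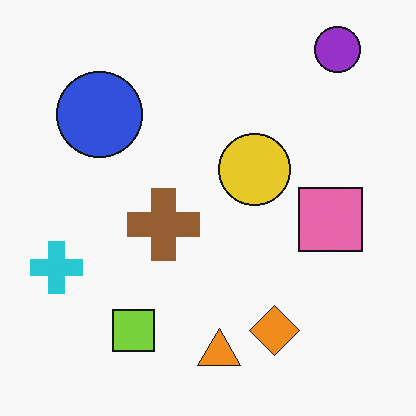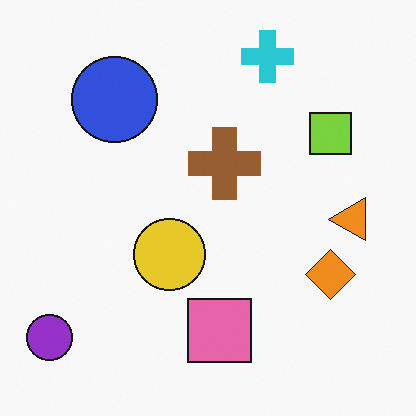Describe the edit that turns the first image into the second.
The second image is the first transposed (reflected across the top-left ↔ bottom-right diagonal).

Shapes have swapped their row and column positions — what was in the top-right is now in the bottom-left — a diagonal reflection.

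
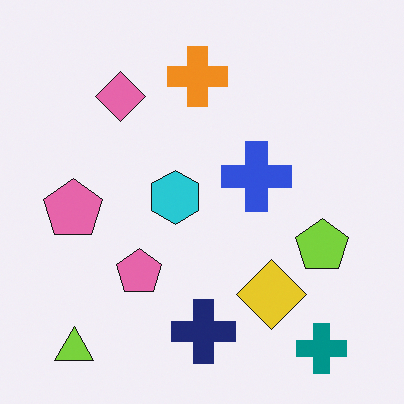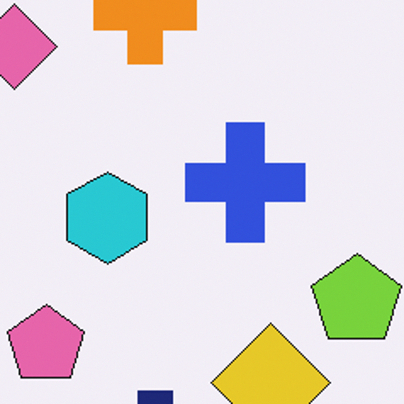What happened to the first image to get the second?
This is the original image cropped to a noticeably smaller region and rescaled.

The visible shapes are larger and the field of view is narrower; shapes near the original edges may be partly or wholly outside the frame — a crop-and-rescale.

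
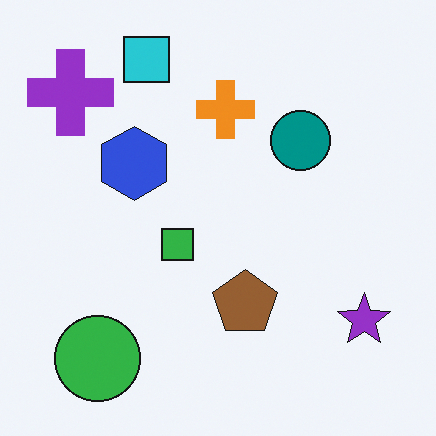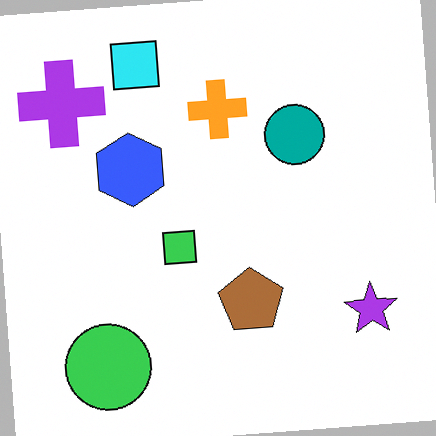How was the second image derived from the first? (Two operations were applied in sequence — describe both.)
The transformation is: brightened a little, then rotated counter-clockwise by a slight angle.

Every pixel — background and shapes alike — is uniformly brightened. Every shape is tilted by the same angle and the image corners show triangular fill wedges — a whole-image rotation by a non-right angle.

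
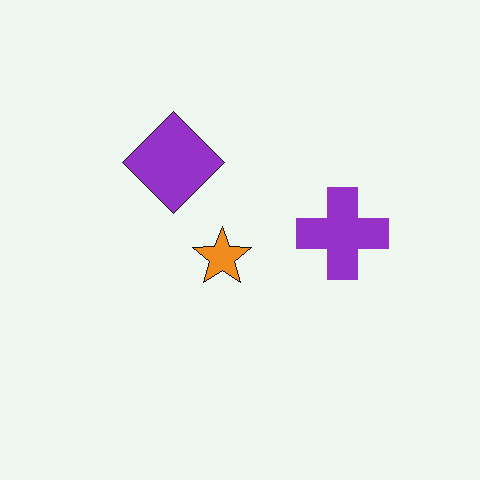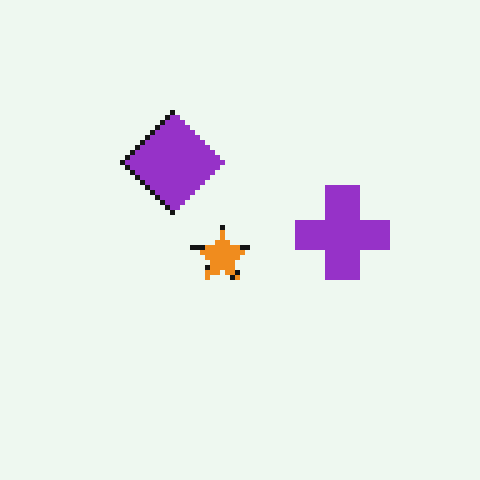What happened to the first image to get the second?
It was mildly pixelated.

Shapes are reduced to large square blocks; fine edges and outlines are lost — a downscale-then-upscale (mosaic) effect.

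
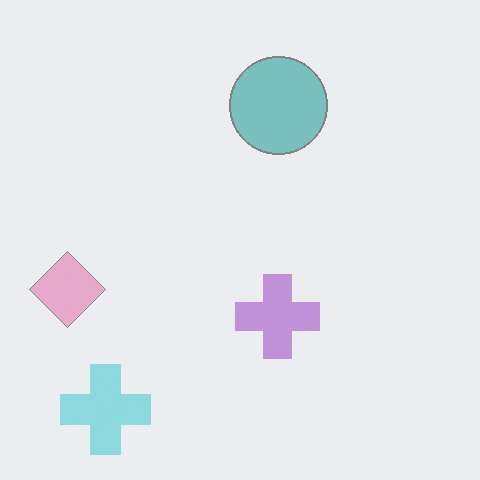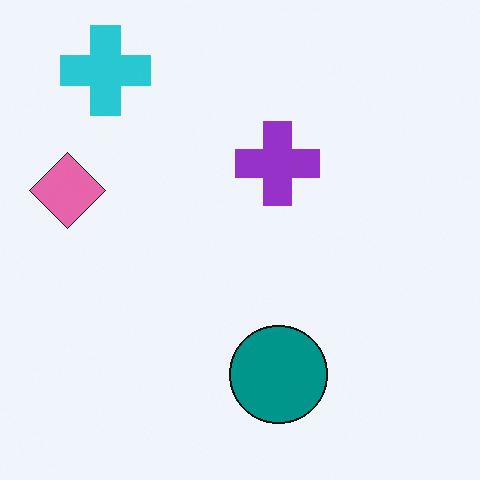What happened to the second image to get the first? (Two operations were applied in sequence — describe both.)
Flipped vertically (top ↔ bottom), then given much lower contrast.

The cyan cross is in the top-left of the second image and the bottom-left of the first — shapes on opposite sides of the horizontal midline have swapped in a mirror flip. Tones are pushed toward mid-grey across the whole image — a global contrast change.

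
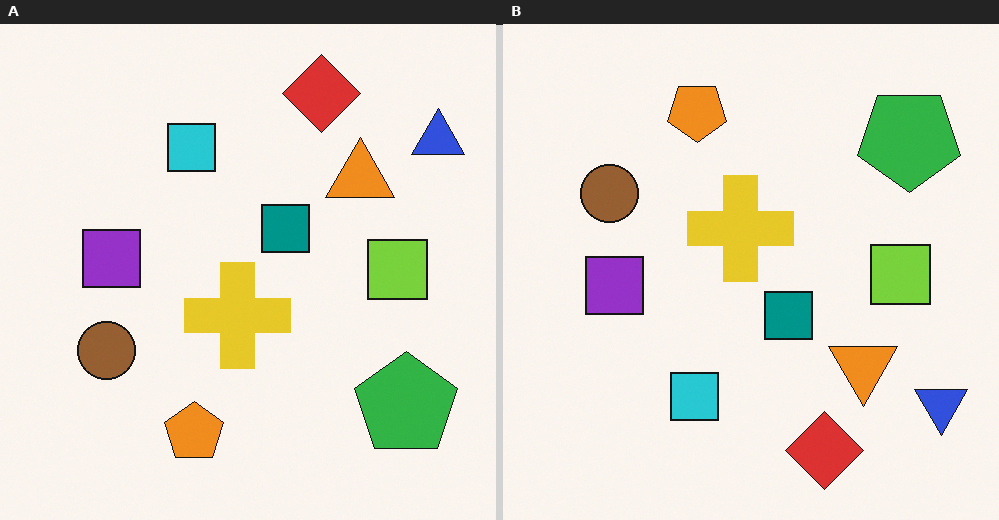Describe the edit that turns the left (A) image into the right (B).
This is the original image flipped vertically (top ↔ bottom).

The red diamond is in the top of the left (A) image and the bottom of the right (B) — shapes on opposite sides of the horizontal midline have swapped in a mirror flip.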